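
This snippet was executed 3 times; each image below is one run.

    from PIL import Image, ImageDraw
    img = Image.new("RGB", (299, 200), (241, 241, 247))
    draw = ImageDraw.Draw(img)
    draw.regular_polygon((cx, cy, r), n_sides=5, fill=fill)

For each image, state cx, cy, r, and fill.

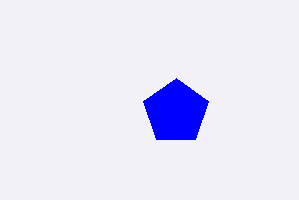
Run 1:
cx = 176; cy = 112; r = 34; fill = 'blue'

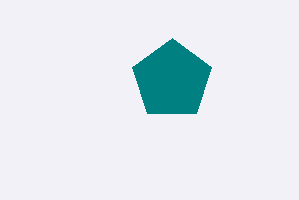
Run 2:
cx = 172, cy = 80, r = 42, fill = 'teal'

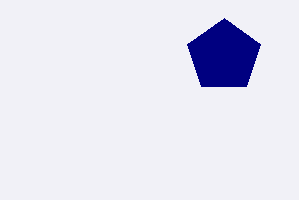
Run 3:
cx = 224
cy = 56
r = 38
fill = 'navy'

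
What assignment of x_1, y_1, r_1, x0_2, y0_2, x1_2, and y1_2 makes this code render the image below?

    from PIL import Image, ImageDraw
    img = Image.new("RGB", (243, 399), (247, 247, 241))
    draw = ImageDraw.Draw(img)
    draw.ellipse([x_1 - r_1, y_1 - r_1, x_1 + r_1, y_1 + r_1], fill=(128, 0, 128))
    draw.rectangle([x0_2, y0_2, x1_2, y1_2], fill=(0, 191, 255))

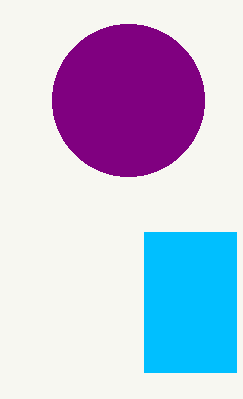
x_1 = 128; y_1 = 100; r_1 = 76; x0_2 = 144; y0_2 = 232; x1_2 = 236; y1_2 = 372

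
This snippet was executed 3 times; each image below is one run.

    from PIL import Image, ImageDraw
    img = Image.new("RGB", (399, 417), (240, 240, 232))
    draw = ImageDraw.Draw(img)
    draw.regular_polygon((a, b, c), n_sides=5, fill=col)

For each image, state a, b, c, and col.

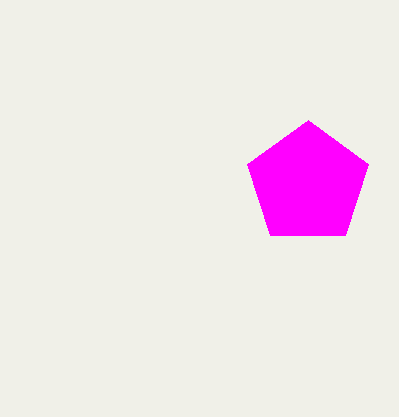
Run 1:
a = 308
b = 184
c = 64
col = 'magenta'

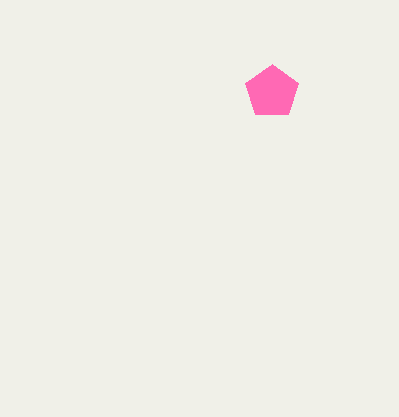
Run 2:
a = 272
b = 92
c = 28
col = 'hotpink'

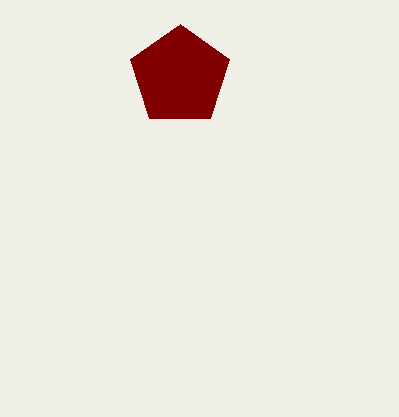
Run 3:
a = 180; b = 76; c = 52; col = 'maroon'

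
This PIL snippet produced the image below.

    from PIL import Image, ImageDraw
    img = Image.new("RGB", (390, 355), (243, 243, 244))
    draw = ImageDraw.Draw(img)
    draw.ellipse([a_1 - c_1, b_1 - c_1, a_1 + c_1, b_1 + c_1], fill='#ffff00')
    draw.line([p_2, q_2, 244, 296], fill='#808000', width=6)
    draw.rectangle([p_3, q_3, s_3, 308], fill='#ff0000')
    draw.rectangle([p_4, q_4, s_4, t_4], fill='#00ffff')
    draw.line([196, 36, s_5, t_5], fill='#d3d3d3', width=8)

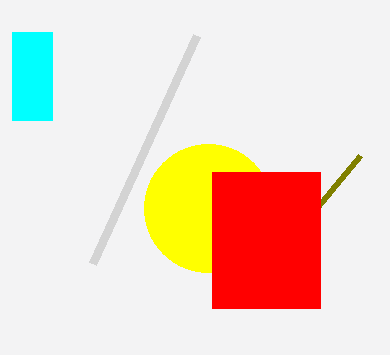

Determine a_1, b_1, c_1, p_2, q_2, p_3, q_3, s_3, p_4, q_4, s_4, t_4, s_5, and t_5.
a_1 = 208, b_1 = 208, c_1 = 64, p_2 = 360, q_2 = 156, p_3 = 212, q_3 = 172, s_3 = 320, p_4 = 12, q_4 = 32, s_4 = 52, t_4 = 120, s_5 = 92, t_5 = 264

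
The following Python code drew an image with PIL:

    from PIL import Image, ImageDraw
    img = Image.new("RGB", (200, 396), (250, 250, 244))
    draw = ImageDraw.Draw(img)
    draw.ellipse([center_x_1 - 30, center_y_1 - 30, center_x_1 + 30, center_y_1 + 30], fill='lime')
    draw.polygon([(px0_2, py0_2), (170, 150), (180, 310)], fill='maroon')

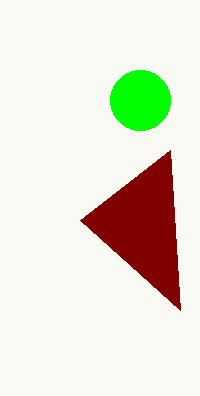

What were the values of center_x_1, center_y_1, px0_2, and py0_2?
center_x_1 = 140, center_y_1 = 100, px0_2 = 80, py0_2 = 220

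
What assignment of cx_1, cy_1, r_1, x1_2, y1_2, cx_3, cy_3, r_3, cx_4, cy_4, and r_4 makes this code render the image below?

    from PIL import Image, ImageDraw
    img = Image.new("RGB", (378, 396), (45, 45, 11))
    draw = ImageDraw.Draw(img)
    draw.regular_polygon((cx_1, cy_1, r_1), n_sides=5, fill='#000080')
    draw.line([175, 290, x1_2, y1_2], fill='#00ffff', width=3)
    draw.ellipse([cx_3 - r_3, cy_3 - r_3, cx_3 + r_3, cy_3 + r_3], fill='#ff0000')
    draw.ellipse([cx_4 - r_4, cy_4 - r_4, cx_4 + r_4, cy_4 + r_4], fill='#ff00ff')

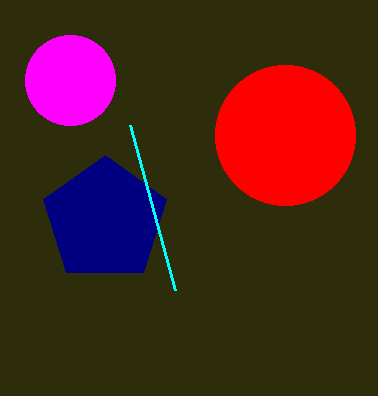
cx_1 = 105
cy_1 = 220
r_1 = 65
x1_2 = 130
y1_2 = 125
cx_3 = 285
cy_3 = 135
r_3 = 70
cx_4 = 70
cy_4 = 80
r_4 = 45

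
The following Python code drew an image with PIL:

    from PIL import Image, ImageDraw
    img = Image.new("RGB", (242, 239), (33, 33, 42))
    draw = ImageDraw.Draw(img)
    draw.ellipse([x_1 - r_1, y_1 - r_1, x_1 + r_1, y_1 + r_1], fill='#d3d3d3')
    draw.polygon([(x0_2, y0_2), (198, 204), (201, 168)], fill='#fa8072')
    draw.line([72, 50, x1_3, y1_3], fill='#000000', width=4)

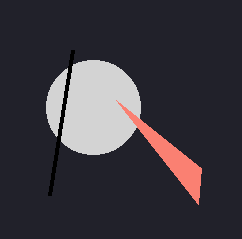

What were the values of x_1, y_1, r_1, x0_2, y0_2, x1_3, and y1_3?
x_1 = 93; y_1 = 107; r_1 = 47; x0_2 = 116; y0_2 = 100; x1_3 = 49; y1_3 = 195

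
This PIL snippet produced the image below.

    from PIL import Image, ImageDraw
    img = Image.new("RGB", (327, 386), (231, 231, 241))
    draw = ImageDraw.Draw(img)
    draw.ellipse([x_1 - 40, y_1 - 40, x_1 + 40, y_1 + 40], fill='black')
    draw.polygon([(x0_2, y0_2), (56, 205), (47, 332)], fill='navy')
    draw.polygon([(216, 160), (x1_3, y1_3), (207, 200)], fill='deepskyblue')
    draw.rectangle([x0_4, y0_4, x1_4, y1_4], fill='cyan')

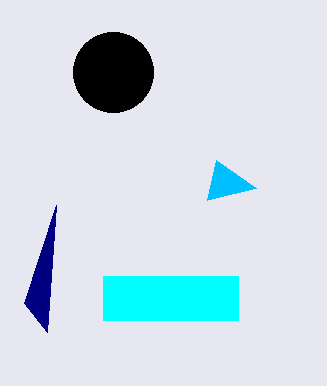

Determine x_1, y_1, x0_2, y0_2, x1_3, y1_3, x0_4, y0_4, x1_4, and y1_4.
x_1 = 113
y_1 = 72
x0_2 = 24
y0_2 = 303
x1_3 = 256
y1_3 = 188
x0_4 = 103
y0_4 = 276
x1_4 = 238
y1_4 = 320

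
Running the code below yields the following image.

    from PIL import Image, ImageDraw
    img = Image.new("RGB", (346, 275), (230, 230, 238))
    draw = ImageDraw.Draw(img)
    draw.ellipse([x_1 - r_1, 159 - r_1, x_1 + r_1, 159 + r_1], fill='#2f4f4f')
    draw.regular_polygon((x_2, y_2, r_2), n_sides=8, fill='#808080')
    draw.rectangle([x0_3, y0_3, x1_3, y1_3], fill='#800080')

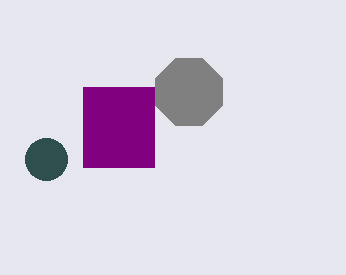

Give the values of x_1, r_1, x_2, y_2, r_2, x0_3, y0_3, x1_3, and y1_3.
x_1 = 46
r_1 = 21
x_2 = 189
y_2 = 92
r_2 = 36
x0_3 = 83
y0_3 = 87
x1_3 = 154
y1_3 = 167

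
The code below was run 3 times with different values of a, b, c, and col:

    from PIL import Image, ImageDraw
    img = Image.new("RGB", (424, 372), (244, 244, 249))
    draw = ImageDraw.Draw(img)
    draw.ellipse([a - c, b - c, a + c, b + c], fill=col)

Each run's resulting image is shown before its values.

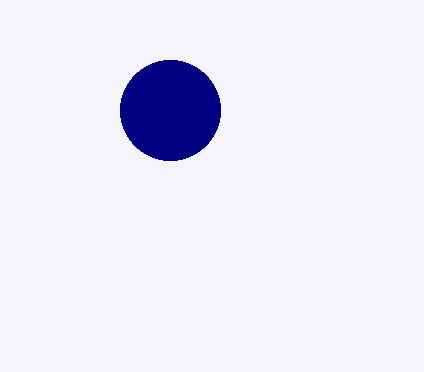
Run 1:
a = 170; b = 110; c = 50; col = 'navy'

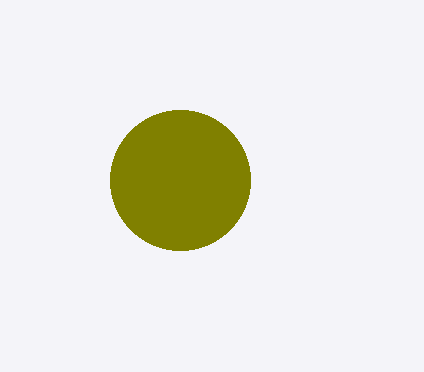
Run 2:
a = 180, b = 180, c = 70, col = 'olive'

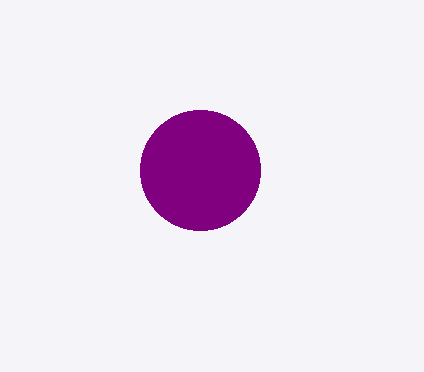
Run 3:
a = 200; b = 170; c = 60; col = 'purple'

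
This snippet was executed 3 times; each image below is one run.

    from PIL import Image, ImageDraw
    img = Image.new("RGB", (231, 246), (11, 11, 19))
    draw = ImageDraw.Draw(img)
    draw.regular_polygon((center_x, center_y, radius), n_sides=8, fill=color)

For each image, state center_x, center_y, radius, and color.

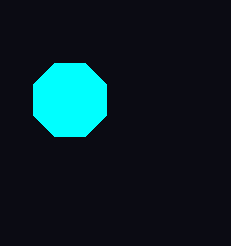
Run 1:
center_x = 70
center_y = 100
radius = 40
color = 'cyan'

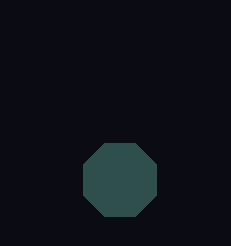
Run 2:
center_x = 120, center_y = 180, radius = 40, color = 'darkslategray'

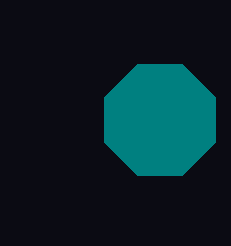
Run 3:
center_x = 160
center_y = 120
radius = 60
color = 'teal'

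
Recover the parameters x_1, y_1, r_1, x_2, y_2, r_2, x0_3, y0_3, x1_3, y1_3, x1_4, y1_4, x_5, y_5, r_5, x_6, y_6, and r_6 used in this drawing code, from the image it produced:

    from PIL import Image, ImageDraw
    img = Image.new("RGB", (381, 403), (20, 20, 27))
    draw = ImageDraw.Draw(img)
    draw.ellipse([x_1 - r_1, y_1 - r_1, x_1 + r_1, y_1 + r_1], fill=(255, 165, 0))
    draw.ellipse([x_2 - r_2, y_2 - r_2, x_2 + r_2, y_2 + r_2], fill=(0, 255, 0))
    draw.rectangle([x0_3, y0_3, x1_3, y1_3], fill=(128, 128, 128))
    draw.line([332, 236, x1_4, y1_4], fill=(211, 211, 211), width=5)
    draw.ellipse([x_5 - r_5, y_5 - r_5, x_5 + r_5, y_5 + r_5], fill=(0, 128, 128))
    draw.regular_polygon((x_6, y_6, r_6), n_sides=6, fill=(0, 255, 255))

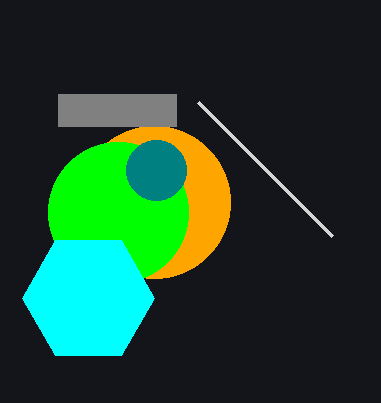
x_1 = 154
y_1 = 202
r_1 = 76
x_2 = 118
y_2 = 212
r_2 = 70
x0_3 = 58
y0_3 = 94
x1_3 = 176
y1_3 = 126
x1_4 = 198
y1_4 = 102
x_5 = 156
y_5 = 170
r_5 = 30
x_6 = 88
y_6 = 298
r_6 = 66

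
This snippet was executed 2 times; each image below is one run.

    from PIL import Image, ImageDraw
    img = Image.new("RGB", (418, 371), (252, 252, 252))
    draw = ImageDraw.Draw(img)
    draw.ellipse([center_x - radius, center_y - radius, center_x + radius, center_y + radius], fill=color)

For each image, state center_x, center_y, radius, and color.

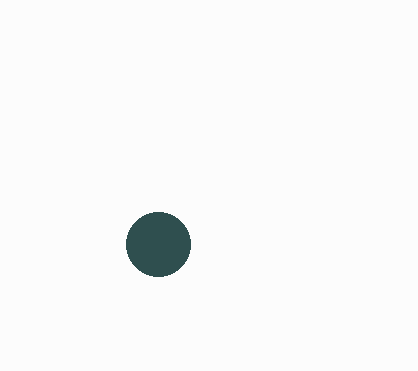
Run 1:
center_x = 158; center_y = 244; radius = 32; color = 'darkslategray'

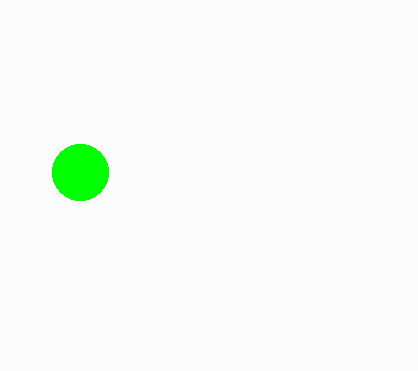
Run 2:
center_x = 80; center_y = 172; radius = 28; color = 'lime'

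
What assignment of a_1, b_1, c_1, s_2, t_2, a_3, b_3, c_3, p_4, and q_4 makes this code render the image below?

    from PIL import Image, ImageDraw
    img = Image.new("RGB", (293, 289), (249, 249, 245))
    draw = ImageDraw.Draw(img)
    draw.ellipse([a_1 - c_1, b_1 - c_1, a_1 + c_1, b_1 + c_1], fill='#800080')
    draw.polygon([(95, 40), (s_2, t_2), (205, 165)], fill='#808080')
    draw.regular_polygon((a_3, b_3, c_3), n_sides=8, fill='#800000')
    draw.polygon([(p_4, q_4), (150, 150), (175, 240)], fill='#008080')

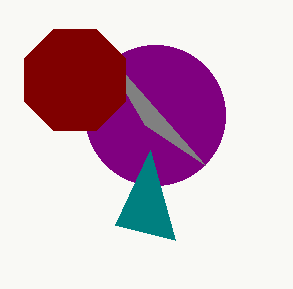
a_1 = 155; b_1 = 115; c_1 = 70; s_2 = 145; t_2 = 125; a_3 = 75; b_3 = 80; c_3 = 55; p_4 = 115; q_4 = 225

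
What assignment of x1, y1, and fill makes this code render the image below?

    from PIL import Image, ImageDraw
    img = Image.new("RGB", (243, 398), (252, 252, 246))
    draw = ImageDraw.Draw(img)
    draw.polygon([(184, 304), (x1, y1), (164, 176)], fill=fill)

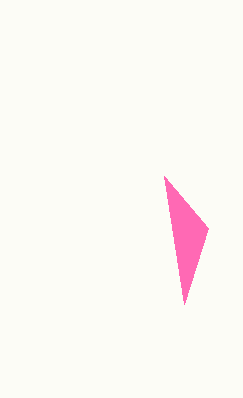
x1 = 208
y1 = 228
fill = 'hotpink'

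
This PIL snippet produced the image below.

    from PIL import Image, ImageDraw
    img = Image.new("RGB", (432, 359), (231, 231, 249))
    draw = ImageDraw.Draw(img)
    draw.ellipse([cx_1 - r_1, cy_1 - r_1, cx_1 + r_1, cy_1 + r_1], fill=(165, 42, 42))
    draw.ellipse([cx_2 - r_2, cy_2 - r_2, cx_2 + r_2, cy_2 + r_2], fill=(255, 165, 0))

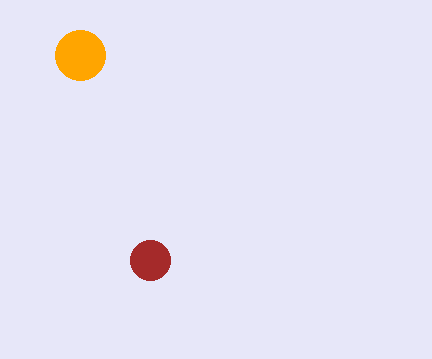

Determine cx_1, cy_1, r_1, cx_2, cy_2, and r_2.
cx_1 = 150
cy_1 = 260
r_1 = 20
cx_2 = 80
cy_2 = 55
r_2 = 25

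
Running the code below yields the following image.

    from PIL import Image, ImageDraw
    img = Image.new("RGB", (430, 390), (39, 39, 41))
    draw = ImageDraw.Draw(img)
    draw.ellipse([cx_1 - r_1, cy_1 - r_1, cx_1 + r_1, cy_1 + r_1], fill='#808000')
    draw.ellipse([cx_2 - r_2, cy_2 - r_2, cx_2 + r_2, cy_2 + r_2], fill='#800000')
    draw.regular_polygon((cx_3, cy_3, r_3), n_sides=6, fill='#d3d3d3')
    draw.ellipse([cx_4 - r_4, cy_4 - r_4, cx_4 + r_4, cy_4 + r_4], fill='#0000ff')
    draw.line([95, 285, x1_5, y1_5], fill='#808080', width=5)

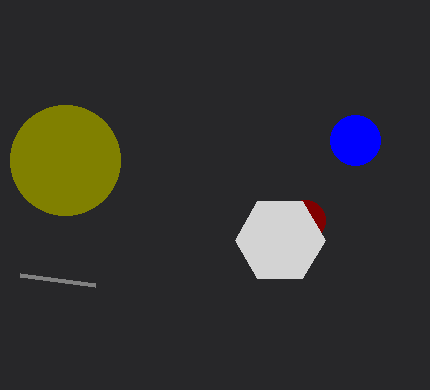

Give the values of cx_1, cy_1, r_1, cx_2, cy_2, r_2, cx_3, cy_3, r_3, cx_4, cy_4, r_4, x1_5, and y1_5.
cx_1 = 65; cy_1 = 160; r_1 = 55; cx_2 = 305; cy_2 = 220; r_2 = 20; cx_3 = 280; cy_3 = 240; r_3 = 45; cx_4 = 355; cy_4 = 140; r_4 = 25; x1_5 = 20; y1_5 = 275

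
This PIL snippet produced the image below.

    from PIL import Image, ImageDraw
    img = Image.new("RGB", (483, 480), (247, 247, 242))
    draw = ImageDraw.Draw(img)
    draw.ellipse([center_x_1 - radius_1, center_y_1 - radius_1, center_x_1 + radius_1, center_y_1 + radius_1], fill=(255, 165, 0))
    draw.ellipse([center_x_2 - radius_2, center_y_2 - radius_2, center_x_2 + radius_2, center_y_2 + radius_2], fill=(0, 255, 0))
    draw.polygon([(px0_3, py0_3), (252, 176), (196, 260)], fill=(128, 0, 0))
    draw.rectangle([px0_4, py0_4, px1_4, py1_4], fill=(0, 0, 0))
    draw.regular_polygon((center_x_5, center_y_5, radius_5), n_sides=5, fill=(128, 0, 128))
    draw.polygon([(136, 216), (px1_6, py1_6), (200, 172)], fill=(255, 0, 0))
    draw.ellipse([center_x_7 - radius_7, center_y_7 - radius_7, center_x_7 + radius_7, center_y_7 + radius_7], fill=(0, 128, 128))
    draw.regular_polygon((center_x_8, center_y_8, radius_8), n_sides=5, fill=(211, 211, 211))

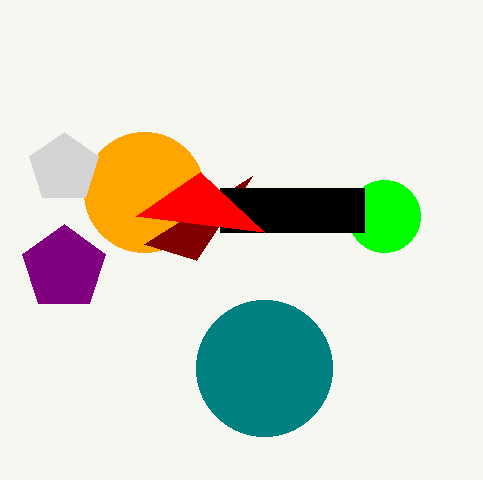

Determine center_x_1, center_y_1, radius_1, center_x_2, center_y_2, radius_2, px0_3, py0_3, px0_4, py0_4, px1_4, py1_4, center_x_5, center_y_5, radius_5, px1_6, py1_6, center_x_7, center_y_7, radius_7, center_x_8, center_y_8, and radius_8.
center_x_1 = 144; center_y_1 = 192; radius_1 = 60; center_x_2 = 384; center_y_2 = 216; radius_2 = 36; px0_3 = 144; py0_3 = 244; px0_4 = 220; py0_4 = 188; px1_4 = 364; py1_4 = 232; center_x_5 = 64; center_y_5 = 268; radius_5 = 44; px1_6 = 264; py1_6 = 232; center_x_7 = 264; center_y_7 = 368; radius_7 = 68; center_x_8 = 64; center_y_8 = 168; radius_8 = 36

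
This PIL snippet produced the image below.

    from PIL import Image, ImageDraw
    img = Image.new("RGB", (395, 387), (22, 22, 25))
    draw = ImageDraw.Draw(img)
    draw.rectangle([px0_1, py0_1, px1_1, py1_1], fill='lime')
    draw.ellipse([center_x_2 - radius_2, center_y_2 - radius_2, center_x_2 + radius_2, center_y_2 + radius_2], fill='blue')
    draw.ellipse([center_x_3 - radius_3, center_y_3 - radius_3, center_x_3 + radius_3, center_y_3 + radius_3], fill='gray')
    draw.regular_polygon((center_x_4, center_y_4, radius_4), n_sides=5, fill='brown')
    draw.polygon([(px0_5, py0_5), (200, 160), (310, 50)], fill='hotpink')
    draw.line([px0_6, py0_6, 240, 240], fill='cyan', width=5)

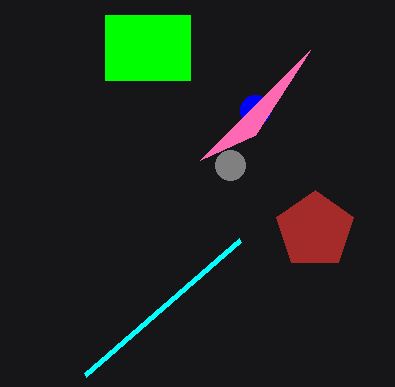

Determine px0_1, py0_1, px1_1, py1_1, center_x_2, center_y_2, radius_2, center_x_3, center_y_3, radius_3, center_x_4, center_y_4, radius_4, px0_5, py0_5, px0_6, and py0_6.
px0_1 = 105; py0_1 = 15; px1_1 = 190; py1_1 = 80; center_x_2 = 255; center_y_2 = 110; radius_2 = 15; center_x_3 = 230; center_y_3 = 165; radius_3 = 15; center_x_4 = 315; center_y_4 = 230; radius_4 = 40; px0_5 = 255; py0_5 = 135; px0_6 = 85; py0_6 = 375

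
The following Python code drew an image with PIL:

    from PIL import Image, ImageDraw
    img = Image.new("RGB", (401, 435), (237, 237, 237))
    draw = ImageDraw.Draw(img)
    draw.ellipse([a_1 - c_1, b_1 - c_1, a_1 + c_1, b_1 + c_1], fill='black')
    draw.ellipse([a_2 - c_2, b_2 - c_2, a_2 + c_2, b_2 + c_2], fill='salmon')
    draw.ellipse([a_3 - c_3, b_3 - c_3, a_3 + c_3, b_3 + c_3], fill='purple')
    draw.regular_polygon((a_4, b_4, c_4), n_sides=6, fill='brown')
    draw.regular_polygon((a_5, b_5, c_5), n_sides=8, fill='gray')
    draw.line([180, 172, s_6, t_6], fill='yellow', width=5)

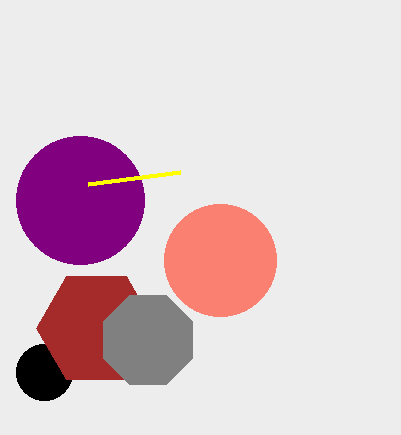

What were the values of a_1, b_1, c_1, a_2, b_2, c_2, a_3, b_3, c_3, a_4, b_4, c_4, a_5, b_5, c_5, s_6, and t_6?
a_1 = 44
b_1 = 372
c_1 = 28
a_2 = 220
b_2 = 260
c_2 = 56
a_3 = 80
b_3 = 200
c_3 = 64
a_4 = 96
b_4 = 328
c_4 = 60
a_5 = 148
b_5 = 340
c_5 = 48
s_6 = 88
t_6 = 184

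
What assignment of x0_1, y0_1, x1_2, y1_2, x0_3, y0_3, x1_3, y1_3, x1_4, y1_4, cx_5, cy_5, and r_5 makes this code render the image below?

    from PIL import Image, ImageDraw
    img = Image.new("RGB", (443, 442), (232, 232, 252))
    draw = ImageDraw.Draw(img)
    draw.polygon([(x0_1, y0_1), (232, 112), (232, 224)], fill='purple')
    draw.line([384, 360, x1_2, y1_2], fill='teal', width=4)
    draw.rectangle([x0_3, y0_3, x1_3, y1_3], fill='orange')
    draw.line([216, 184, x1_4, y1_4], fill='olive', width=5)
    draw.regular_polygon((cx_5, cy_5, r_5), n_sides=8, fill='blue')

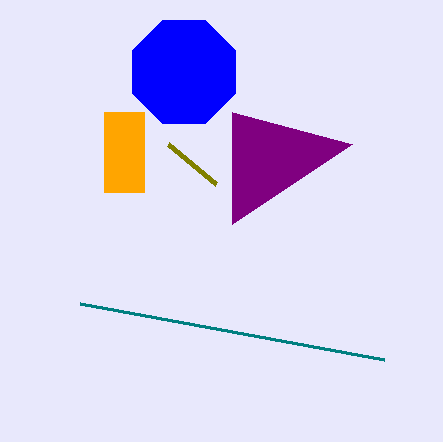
x0_1 = 352; y0_1 = 144; x1_2 = 80; y1_2 = 304; x0_3 = 104; y0_3 = 112; x1_3 = 144; y1_3 = 192; x1_4 = 168; y1_4 = 144; cx_5 = 184; cy_5 = 72; r_5 = 56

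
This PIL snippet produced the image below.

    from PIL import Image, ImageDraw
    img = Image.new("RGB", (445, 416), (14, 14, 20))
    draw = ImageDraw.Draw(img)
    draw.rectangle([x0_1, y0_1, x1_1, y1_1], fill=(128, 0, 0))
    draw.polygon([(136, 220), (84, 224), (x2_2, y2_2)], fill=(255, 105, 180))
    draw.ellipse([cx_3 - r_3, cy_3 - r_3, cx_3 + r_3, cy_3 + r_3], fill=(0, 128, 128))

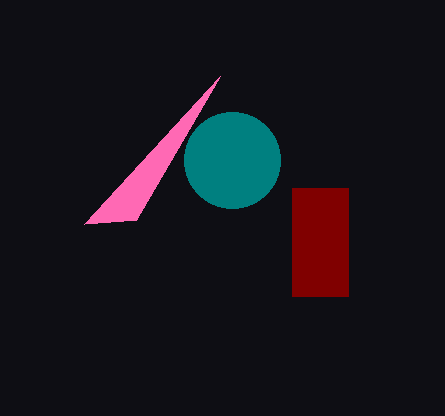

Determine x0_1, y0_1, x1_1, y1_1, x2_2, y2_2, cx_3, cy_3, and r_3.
x0_1 = 292
y0_1 = 188
x1_1 = 348
y1_1 = 296
x2_2 = 220
y2_2 = 76
cx_3 = 232
cy_3 = 160
r_3 = 48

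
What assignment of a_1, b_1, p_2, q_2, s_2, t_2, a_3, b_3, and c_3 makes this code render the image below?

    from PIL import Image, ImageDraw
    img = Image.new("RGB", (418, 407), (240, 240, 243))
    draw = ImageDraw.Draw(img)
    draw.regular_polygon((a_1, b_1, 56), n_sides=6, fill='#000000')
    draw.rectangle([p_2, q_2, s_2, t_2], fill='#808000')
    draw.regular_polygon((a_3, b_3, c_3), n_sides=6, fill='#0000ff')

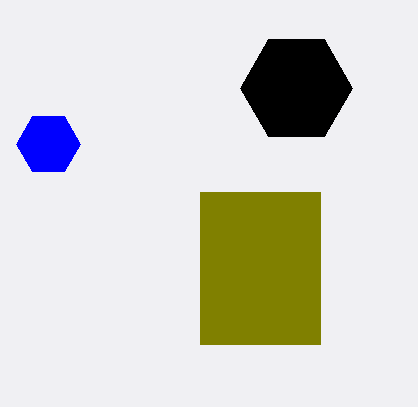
a_1 = 296, b_1 = 88, p_2 = 200, q_2 = 192, s_2 = 320, t_2 = 344, a_3 = 48, b_3 = 144, c_3 = 32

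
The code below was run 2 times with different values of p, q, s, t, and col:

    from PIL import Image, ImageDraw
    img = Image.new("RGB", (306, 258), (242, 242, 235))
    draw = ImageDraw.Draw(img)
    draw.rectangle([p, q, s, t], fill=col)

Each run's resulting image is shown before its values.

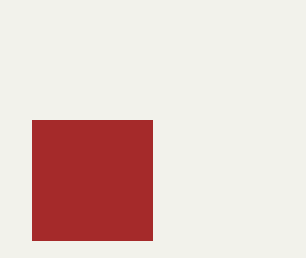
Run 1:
p = 32; q = 120; s = 152; t = 240; col = 'brown'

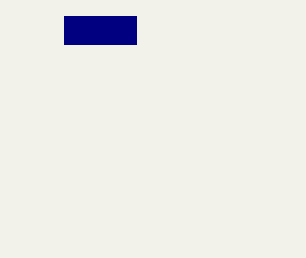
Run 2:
p = 64, q = 16, s = 136, t = 44, col = 'navy'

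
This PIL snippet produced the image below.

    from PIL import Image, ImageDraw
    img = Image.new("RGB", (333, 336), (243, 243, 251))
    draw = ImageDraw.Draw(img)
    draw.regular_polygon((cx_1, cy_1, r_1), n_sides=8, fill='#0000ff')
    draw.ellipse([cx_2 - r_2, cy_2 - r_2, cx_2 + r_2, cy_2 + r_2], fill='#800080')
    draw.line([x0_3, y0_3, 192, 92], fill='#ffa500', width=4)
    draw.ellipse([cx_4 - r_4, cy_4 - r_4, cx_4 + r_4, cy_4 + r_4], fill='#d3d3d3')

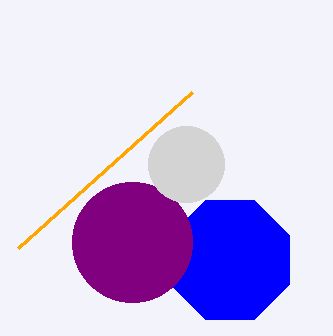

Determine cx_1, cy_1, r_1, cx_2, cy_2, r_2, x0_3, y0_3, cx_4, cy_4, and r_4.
cx_1 = 230, cy_1 = 260, r_1 = 64, cx_2 = 132, cy_2 = 242, r_2 = 60, x0_3 = 18, y0_3 = 248, cx_4 = 186, cy_4 = 164, r_4 = 38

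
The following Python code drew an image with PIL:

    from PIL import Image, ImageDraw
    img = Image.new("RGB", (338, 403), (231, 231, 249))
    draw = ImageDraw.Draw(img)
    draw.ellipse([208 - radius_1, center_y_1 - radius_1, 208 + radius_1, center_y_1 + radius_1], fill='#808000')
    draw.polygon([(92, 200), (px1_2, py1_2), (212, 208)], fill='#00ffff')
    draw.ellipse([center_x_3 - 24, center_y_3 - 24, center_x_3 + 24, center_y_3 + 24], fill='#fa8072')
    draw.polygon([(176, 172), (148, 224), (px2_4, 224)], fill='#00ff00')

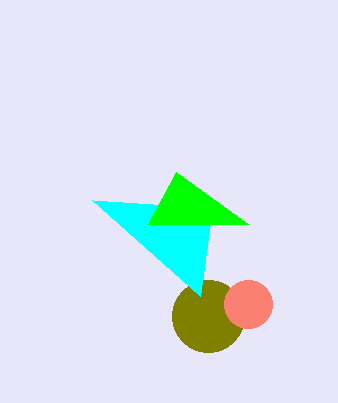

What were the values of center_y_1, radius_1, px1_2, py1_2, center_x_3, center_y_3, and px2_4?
center_y_1 = 316; radius_1 = 36; px1_2 = 200; py1_2 = 296; center_x_3 = 248; center_y_3 = 304; px2_4 = 248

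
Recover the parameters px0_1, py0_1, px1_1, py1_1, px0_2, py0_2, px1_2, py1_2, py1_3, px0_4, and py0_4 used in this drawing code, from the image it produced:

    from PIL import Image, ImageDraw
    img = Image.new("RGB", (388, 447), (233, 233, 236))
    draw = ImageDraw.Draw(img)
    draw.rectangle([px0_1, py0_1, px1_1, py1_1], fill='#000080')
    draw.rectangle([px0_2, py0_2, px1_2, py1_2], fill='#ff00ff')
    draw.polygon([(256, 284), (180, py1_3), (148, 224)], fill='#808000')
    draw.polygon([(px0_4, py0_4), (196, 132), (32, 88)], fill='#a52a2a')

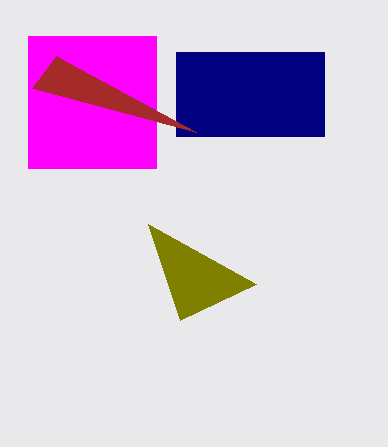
px0_1 = 176, py0_1 = 52, px1_1 = 324, py1_1 = 136, px0_2 = 28, py0_2 = 36, px1_2 = 156, py1_2 = 168, py1_3 = 320, px0_4 = 56, py0_4 = 56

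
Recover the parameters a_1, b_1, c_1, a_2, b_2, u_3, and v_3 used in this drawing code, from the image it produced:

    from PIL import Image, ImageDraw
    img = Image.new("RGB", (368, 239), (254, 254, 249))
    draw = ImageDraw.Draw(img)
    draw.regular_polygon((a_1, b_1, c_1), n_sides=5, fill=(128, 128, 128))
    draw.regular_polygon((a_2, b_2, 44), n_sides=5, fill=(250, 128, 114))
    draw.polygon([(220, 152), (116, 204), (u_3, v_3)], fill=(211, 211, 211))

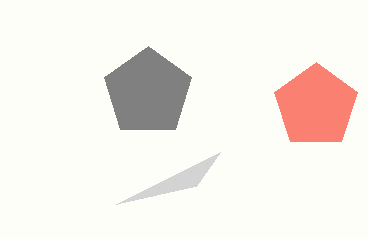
a_1 = 148, b_1 = 92, c_1 = 46, a_2 = 316, b_2 = 106, u_3 = 196, v_3 = 186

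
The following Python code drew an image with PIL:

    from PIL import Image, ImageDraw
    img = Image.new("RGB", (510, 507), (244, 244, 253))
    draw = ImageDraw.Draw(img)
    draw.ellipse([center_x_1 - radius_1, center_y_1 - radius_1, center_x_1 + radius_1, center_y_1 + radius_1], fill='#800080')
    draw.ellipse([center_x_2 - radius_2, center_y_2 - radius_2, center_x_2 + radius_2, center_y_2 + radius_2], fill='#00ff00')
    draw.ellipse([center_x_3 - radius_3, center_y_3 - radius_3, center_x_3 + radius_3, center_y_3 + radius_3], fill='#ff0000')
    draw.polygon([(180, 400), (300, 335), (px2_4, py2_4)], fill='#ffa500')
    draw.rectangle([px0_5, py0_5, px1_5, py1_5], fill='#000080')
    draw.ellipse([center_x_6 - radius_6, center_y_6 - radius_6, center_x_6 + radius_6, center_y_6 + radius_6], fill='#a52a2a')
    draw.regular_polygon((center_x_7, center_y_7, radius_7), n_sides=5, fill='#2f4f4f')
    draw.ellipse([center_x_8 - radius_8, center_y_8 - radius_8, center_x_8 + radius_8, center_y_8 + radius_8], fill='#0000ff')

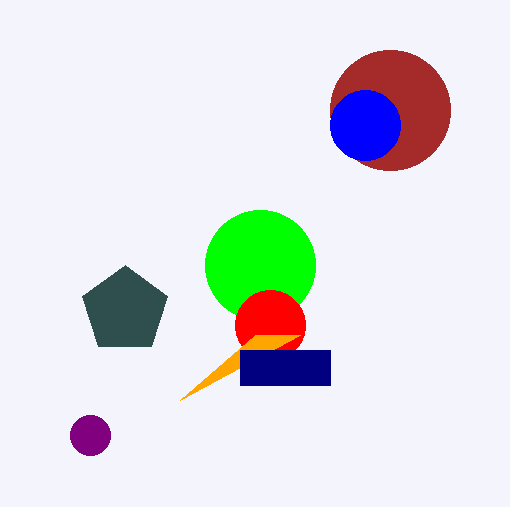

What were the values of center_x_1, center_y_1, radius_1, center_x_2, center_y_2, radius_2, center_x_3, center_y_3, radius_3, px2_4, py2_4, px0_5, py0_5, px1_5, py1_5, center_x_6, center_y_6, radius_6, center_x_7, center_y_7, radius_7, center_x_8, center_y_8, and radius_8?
center_x_1 = 90; center_y_1 = 435; radius_1 = 20; center_x_2 = 260; center_y_2 = 265; radius_2 = 55; center_x_3 = 270; center_y_3 = 325; radius_3 = 35; px2_4 = 255; py2_4 = 335; px0_5 = 240; py0_5 = 350; px1_5 = 330; py1_5 = 385; center_x_6 = 390; center_y_6 = 110; radius_6 = 60; center_x_7 = 125; center_y_7 = 310; radius_7 = 45; center_x_8 = 365; center_y_8 = 125; radius_8 = 35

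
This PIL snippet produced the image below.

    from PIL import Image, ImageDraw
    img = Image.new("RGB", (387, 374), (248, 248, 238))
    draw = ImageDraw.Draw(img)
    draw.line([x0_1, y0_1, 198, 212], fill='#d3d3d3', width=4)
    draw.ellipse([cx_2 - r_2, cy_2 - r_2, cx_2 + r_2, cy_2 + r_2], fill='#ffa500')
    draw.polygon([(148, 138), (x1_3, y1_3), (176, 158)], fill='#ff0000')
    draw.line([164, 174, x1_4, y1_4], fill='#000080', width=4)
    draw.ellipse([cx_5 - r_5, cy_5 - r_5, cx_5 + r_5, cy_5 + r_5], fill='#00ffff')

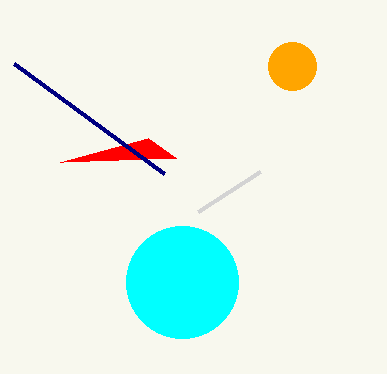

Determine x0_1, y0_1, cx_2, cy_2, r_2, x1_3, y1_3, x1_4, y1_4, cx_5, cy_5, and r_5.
x0_1 = 260
y0_1 = 172
cx_2 = 292
cy_2 = 66
r_2 = 24
x1_3 = 60
y1_3 = 162
x1_4 = 14
y1_4 = 64
cx_5 = 182
cy_5 = 282
r_5 = 56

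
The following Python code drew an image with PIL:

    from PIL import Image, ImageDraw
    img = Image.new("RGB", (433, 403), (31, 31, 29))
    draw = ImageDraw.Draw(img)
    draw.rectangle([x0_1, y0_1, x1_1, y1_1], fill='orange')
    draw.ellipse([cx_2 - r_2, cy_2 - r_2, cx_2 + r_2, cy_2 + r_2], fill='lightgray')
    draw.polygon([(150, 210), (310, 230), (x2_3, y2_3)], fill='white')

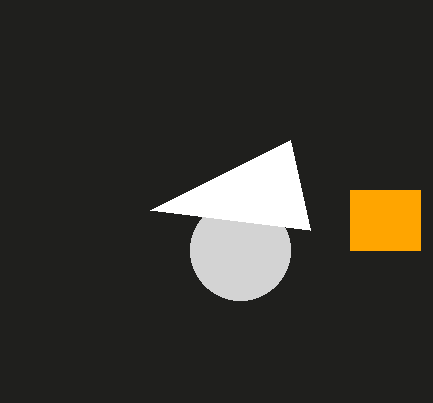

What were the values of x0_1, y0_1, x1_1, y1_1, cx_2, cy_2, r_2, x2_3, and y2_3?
x0_1 = 350, y0_1 = 190, x1_1 = 420, y1_1 = 250, cx_2 = 240, cy_2 = 250, r_2 = 50, x2_3 = 290, y2_3 = 140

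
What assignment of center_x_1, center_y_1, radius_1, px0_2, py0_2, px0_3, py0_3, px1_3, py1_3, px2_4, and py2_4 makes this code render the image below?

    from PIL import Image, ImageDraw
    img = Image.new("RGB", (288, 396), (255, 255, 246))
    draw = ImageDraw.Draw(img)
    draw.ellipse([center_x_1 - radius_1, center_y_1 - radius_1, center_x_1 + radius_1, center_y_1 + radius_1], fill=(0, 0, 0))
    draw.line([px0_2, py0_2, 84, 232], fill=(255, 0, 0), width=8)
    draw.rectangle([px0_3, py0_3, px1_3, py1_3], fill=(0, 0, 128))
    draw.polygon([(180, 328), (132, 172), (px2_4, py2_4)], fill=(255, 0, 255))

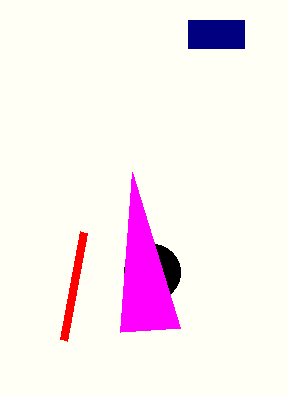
center_x_1 = 152; center_y_1 = 272; radius_1 = 28; px0_2 = 64; py0_2 = 340; px0_3 = 188; py0_3 = 20; px1_3 = 244; py1_3 = 48; px2_4 = 120; py2_4 = 332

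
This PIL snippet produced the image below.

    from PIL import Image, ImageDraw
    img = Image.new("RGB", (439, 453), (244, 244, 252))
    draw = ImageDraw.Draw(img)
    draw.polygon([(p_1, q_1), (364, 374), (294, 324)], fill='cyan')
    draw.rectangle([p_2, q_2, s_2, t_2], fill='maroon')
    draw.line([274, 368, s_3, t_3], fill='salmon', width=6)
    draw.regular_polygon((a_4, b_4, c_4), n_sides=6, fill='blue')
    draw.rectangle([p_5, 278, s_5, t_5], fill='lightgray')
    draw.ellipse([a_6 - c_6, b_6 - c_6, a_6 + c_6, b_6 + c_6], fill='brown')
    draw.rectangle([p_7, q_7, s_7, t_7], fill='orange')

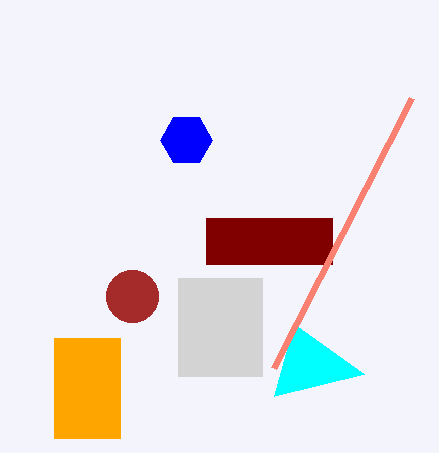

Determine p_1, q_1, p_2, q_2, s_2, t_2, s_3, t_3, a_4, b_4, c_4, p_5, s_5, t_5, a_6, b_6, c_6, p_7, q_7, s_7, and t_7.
p_1 = 274, q_1 = 396, p_2 = 206, q_2 = 218, s_2 = 332, t_2 = 264, s_3 = 412, t_3 = 98, a_4 = 186, b_4 = 140, c_4 = 26, p_5 = 178, s_5 = 262, t_5 = 376, a_6 = 132, b_6 = 296, c_6 = 26, p_7 = 54, q_7 = 338, s_7 = 120, t_7 = 438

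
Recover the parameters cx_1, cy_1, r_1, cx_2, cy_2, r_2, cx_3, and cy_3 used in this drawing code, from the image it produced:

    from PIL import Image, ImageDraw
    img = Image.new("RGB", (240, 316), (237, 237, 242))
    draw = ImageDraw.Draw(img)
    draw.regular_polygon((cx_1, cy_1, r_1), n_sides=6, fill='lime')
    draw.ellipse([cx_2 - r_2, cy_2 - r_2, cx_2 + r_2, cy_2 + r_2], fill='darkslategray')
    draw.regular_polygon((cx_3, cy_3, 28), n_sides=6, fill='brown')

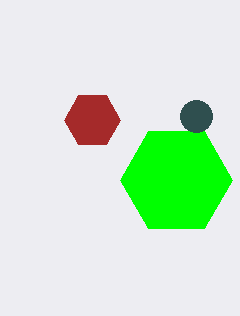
cx_1 = 176
cy_1 = 180
r_1 = 56
cx_2 = 196
cy_2 = 116
r_2 = 16
cx_3 = 92
cy_3 = 120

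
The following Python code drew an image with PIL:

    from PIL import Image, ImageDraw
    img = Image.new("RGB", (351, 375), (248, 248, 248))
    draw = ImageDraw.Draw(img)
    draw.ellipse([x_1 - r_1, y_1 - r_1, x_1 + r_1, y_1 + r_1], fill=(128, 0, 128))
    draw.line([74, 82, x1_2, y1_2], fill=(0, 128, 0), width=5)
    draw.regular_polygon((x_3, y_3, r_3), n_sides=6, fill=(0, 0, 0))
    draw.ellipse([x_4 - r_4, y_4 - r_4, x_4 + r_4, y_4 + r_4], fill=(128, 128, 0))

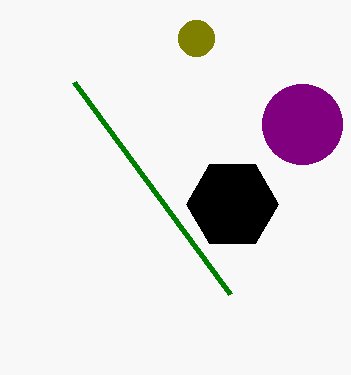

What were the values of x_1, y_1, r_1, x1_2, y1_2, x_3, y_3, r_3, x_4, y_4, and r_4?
x_1 = 302; y_1 = 124; r_1 = 40; x1_2 = 230; y1_2 = 294; x_3 = 232; y_3 = 204; r_3 = 46; x_4 = 196; y_4 = 38; r_4 = 18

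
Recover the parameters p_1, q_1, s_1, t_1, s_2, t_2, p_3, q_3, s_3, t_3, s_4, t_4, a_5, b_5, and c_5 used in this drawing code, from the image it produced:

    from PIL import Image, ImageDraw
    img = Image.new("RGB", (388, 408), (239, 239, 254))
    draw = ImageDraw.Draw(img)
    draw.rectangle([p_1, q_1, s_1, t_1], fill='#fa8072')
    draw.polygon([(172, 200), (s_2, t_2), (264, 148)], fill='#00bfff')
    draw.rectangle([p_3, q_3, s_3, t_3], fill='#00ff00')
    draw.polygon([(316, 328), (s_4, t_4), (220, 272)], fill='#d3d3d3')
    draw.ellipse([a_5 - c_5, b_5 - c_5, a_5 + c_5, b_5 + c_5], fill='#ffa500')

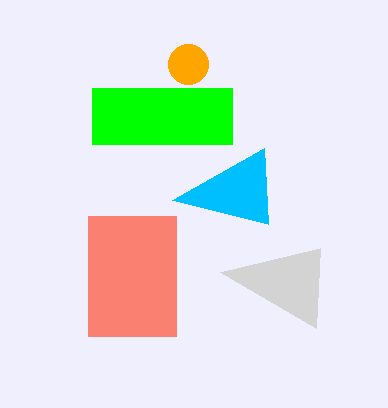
p_1 = 88; q_1 = 216; s_1 = 176; t_1 = 336; s_2 = 268; t_2 = 224; p_3 = 92; q_3 = 88; s_3 = 232; t_3 = 144; s_4 = 320; t_4 = 248; a_5 = 188; b_5 = 64; c_5 = 20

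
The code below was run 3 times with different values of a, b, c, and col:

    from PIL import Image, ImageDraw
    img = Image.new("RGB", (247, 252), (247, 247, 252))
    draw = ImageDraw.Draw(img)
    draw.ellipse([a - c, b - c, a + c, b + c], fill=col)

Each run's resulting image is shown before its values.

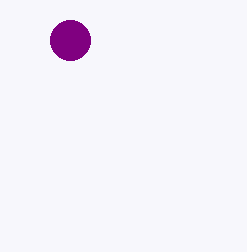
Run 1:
a = 70, b = 40, c = 20, col = 'purple'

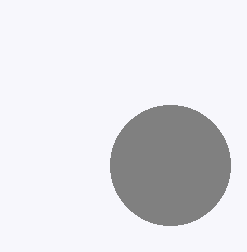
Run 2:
a = 170; b = 165; c = 60; col = 'gray'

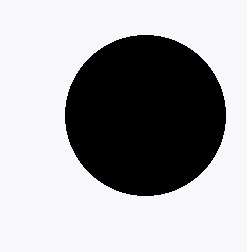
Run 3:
a = 145
b = 115
c = 80
col = 'black'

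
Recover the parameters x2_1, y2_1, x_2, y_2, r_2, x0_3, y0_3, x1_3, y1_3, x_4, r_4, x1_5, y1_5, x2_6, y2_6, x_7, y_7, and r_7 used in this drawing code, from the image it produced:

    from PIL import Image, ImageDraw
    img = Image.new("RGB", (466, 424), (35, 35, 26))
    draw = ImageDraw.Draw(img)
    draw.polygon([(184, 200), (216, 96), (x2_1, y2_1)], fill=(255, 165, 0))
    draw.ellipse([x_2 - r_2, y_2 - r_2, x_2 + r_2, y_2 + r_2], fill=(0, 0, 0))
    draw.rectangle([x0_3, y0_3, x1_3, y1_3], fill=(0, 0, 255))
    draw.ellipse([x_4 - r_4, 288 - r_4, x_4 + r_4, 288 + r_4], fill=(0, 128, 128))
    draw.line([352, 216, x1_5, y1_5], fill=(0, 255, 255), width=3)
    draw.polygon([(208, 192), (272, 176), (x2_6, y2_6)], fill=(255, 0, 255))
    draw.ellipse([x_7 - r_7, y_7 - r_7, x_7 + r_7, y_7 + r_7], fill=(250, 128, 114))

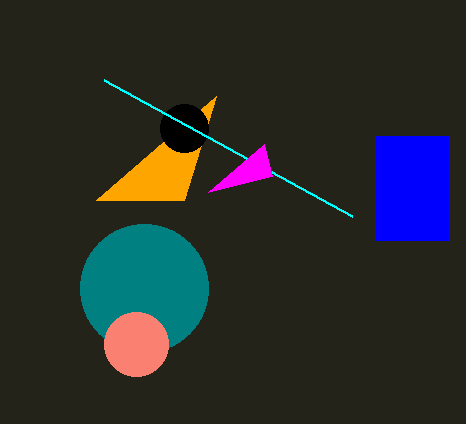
x2_1 = 96; y2_1 = 200; x_2 = 184; y_2 = 128; r_2 = 24; x0_3 = 376; y0_3 = 136; x1_3 = 448; y1_3 = 240; x_4 = 144; r_4 = 64; x1_5 = 104; y1_5 = 80; x2_6 = 264; y2_6 = 144; x_7 = 136; y_7 = 344; r_7 = 32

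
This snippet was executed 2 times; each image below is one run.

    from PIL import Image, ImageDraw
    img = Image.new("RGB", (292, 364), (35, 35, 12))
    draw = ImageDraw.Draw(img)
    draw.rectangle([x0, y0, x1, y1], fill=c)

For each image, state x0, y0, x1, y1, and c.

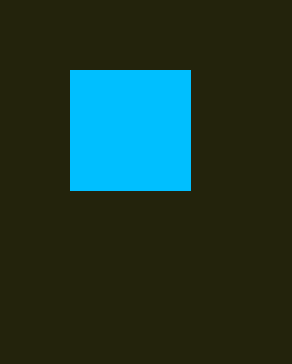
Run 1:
x0 = 70; y0 = 70; x1 = 190; y1 = 190; c = 'deepskyblue'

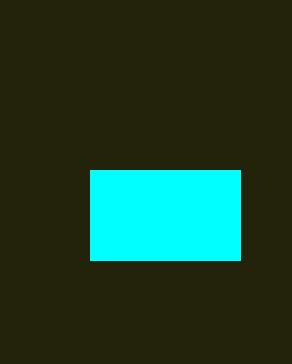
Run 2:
x0 = 90, y0 = 170, x1 = 240, y1 = 260, c = 'cyan'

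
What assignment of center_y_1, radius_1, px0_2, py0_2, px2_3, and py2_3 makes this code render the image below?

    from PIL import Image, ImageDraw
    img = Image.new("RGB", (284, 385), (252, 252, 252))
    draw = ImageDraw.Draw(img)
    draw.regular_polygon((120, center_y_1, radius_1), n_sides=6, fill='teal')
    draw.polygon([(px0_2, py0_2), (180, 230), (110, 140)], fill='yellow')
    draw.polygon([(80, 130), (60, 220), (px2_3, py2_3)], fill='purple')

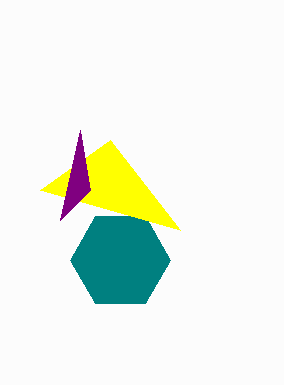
center_y_1 = 260
radius_1 = 50
px0_2 = 40
py0_2 = 190
px2_3 = 90
py2_3 = 190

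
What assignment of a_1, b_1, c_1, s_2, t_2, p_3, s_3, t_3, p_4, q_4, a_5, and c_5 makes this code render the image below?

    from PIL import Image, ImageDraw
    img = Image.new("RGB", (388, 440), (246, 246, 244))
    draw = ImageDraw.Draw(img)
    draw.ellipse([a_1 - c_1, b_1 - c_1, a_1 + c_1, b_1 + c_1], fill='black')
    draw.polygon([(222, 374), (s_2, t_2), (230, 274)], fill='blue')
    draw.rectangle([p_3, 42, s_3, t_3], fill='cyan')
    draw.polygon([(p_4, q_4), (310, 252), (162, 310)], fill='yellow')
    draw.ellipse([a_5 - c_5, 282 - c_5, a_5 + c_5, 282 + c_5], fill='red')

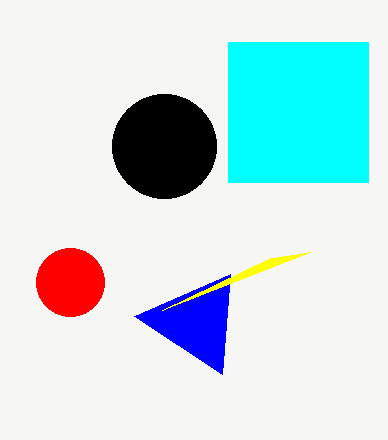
a_1 = 164, b_1 = 146, c_1 = 52, s_2 = 134, t_2 = 316, p_3 = 228, s_3 = 368, t_3 = 182, p_4 = 270, q_4 = 258, a_5 = 70, c_5 = 34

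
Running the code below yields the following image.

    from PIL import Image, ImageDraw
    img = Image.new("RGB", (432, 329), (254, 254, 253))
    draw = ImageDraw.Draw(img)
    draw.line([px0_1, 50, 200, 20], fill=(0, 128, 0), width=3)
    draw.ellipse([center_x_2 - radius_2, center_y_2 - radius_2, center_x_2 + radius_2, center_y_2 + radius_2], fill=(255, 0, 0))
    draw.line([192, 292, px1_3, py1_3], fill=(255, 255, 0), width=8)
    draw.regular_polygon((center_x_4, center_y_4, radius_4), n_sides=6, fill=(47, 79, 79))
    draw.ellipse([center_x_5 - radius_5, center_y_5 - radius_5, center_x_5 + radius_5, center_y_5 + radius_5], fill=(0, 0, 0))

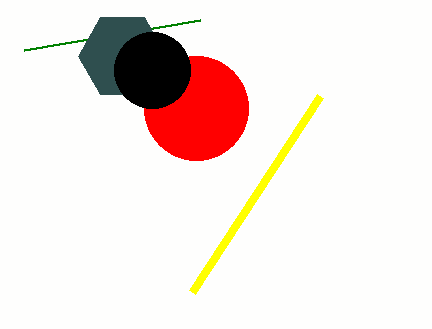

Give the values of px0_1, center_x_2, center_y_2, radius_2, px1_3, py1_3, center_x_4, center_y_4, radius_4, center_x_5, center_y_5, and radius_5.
px0_1 = 24, center_x_2 = 196, center_y_2 = 108, radius_2 = 52, px1_3 = 320, py1_3 = 96, center_x_4 = 122, center_y_4 = 56, radius_4 = 44, center_x_5 = 152, center_y_5 = 70, radius_5 = 38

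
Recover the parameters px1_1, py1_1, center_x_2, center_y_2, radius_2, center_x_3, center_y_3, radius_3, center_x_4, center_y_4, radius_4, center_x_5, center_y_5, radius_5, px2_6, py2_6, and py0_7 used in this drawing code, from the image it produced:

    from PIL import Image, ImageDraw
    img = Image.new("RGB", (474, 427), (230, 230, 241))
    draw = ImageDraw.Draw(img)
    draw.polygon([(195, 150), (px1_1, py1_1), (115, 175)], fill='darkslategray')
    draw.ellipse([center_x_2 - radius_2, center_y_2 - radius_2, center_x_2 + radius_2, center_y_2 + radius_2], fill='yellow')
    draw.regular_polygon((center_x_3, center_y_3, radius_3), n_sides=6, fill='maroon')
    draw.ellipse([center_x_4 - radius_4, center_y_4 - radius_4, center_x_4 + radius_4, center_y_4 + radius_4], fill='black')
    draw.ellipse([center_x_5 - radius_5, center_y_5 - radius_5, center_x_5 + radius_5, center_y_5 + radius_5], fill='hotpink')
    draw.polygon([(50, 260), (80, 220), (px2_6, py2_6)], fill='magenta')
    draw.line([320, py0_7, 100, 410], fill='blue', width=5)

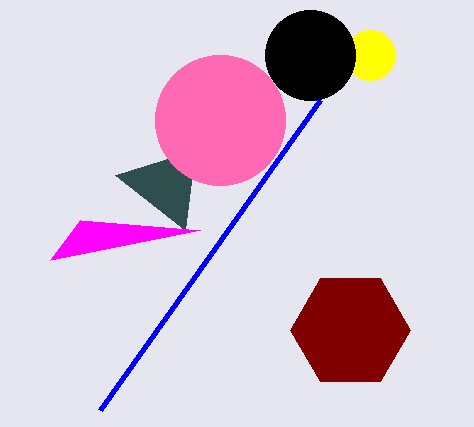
px1_1 = 185; py1_1 = 230; center_x_2 = 370; center_y_2 = 55; radius_2 = 25; center_x_3 = 350; center_y_3 = 330; radius_3 = 60; center_x_4 = 310; center_y_4 = 55; radius_4 = 45; center_x_5 = 220; center_y_5 = 120; radius_5 = 65; px2_6 = 200; py2_6 = 230; py0_7 = 100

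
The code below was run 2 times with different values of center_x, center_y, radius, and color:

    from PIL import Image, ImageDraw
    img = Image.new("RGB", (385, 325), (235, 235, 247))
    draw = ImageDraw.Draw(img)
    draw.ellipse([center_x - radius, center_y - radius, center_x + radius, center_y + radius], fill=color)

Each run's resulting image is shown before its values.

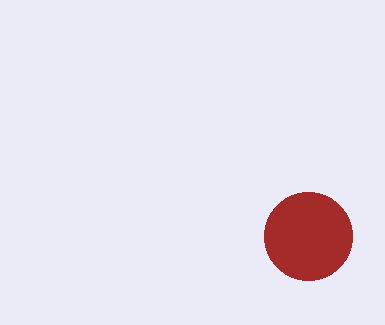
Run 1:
center_x = 308, center_y = 236, radius = 44, color = 'brown'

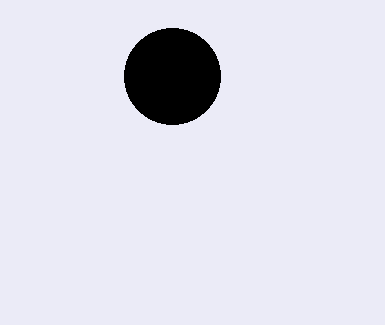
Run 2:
center_x = 172; center_y = 76; radius = 48; color = 'black'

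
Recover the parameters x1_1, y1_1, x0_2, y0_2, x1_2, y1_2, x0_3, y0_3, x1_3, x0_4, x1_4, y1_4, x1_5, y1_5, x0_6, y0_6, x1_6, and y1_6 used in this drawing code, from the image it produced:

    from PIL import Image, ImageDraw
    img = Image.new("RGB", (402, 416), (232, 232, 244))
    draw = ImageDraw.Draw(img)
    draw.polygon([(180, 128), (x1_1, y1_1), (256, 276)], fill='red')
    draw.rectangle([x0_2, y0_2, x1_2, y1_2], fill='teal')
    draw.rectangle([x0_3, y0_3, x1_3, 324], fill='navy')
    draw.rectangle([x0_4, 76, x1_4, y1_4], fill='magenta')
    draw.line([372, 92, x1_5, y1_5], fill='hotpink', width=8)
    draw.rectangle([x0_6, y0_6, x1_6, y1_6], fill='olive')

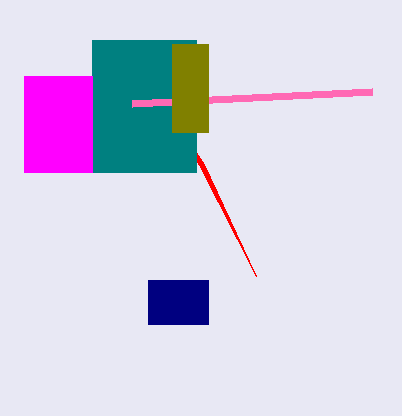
x1_1 = 204; y1_1 = 164; x0_2 = 92; y0_2 = 40; x1_2 = 196; y1_2 = 172; x0_3 = 148; y0_3 = 280; x1_3 = 208; x0_4 = 24; x1_4 = 92; y1_4 = 172; x1_5 = 132; y1_5 = 104; x0_6 = 172; y0_6 = 44; x1_6 = 208; y1_6 = 132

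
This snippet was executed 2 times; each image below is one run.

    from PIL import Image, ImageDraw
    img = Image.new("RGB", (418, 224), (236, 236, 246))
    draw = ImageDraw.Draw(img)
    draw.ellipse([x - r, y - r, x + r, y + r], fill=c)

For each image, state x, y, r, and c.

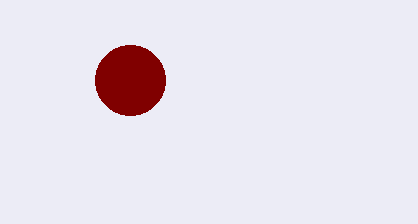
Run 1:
x = 130; y = 80; r = 35; c = 'maroon'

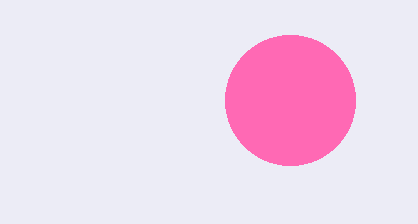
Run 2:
x = 290, y = 100, r = 65, c = 'hotpink'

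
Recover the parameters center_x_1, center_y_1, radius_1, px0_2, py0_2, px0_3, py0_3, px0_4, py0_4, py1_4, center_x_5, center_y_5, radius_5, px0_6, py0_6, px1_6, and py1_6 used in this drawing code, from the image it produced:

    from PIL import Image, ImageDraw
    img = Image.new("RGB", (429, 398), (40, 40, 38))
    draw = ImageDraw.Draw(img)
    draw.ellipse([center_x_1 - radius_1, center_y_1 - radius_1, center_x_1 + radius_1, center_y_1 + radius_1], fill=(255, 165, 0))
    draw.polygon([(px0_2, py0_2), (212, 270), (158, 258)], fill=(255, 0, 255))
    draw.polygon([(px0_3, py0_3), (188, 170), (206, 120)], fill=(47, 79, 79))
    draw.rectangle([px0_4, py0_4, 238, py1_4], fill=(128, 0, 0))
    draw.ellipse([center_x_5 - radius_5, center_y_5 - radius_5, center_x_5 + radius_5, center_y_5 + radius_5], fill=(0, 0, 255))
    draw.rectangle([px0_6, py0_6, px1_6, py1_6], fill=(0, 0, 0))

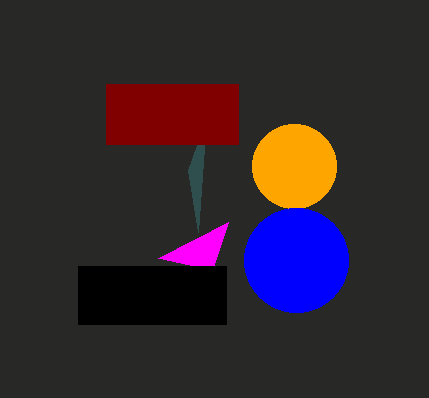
center_x_1 = 294
center_y_1 = 166
radius_1 = 42
px0_2 = 228
py0_2 = 222
px0_3 = 198
py0_3 = 232
px0_4 = 106
py0_4 = 84
py1_4 = 144
center_x_5 = 296
center_y_5 = 260
radius_5 = 52
px0_6 = 78
py0_6 = 266
px1_6 = 226
py1_6 = 324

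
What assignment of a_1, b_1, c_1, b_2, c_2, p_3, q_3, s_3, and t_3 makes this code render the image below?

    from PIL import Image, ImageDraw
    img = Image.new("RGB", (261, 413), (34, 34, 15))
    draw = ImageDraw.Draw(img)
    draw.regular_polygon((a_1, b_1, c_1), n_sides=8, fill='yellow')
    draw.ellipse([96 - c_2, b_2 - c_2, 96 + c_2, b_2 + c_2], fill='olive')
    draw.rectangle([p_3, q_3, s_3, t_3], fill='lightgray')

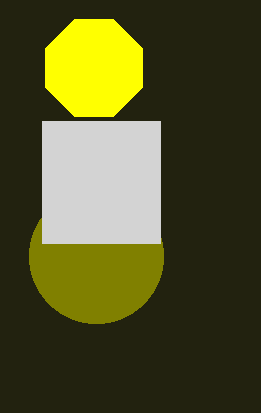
a_1 = 94; b_1 = 68; c_1 = 52; b_2 = 256; c_2 = 67; p_3 = 42; q_3 = 121; s_3 = 160; t_3 = 243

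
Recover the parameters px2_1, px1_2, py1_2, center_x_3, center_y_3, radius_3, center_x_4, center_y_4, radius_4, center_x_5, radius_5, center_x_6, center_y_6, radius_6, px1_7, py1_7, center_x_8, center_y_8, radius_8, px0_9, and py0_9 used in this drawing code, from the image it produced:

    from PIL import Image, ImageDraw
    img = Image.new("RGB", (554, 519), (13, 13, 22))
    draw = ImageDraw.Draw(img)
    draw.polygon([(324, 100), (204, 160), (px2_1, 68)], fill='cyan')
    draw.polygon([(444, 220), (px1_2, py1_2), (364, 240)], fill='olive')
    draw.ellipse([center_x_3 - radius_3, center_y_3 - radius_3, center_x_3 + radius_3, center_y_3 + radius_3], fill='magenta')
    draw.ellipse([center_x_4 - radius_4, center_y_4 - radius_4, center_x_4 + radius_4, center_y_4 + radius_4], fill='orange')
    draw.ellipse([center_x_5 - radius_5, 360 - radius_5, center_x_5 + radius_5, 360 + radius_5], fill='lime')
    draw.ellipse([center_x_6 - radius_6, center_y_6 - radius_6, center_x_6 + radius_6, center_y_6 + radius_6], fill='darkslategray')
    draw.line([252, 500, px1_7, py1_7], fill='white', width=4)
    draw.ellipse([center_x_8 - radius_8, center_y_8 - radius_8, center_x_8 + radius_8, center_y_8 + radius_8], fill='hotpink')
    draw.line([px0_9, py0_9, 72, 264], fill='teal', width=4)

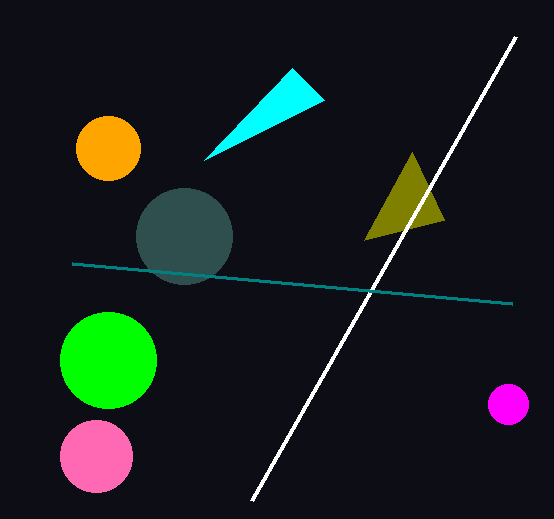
px2_1 = 292, px1_2 = 412, py1_2 = 152, center_x_3 = 508, center_y_3 = 404, radius_3 = 20, center_x_4 = 108, center_y_4 = 148, radius_4 = 32, center_x_5 = 108, radius_5 = 48, center_x_6 = 184, center_y_6 = 236, radius_6 = 48, px1_7 = 516, py1_7 = 36, center_x_8 = 96, center_y_8 = 456, radius_8 = 36, px0_9 = 512, py0_9 = 304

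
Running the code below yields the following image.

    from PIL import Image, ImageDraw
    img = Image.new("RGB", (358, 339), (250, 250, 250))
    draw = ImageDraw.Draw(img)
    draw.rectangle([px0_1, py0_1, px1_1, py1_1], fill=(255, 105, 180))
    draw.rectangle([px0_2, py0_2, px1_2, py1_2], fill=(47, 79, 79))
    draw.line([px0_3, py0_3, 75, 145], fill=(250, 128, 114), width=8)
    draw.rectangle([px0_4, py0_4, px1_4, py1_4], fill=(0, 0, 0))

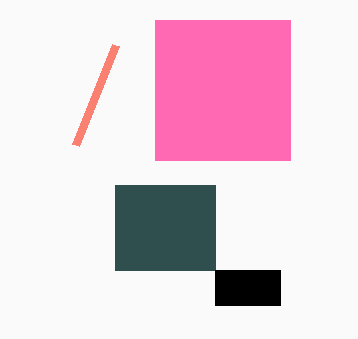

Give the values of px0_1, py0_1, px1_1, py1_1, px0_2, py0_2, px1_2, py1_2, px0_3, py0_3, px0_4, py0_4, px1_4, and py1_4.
px0_1 = 155, py0_1 = 20, px1_1 = 290, py1_1 = 160, px0_2 = 115, py0_2 = 185, px1_2 = 215, py1_2 = 270, px0_3 = 115, py0_3 = 45, px0_4 = 215, py0_4 = 270, px1_4 = 280, py1_4 = 305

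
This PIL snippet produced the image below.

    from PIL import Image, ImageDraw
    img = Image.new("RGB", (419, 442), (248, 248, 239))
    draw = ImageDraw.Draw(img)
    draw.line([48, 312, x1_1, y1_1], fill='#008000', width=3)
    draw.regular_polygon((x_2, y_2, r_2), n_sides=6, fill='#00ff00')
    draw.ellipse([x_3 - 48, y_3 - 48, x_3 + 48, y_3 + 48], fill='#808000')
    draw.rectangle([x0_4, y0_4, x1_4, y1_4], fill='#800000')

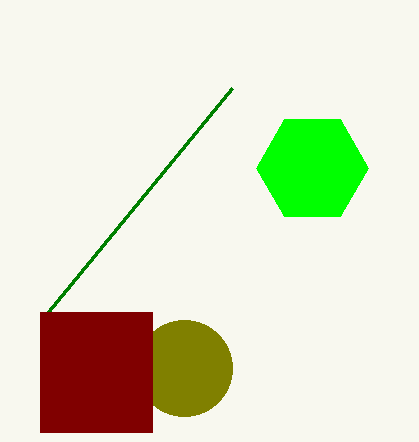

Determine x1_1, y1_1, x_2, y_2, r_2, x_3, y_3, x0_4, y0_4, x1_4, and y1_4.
x1_1 = 232, y1_1 = 88, x_2 = 312, y_2 = 168, r_2 = 56, x_3 = 184, y_3 = 368, x0_4 = 40, y0_4 = 312, x1_4 = 152, y1_4 = 432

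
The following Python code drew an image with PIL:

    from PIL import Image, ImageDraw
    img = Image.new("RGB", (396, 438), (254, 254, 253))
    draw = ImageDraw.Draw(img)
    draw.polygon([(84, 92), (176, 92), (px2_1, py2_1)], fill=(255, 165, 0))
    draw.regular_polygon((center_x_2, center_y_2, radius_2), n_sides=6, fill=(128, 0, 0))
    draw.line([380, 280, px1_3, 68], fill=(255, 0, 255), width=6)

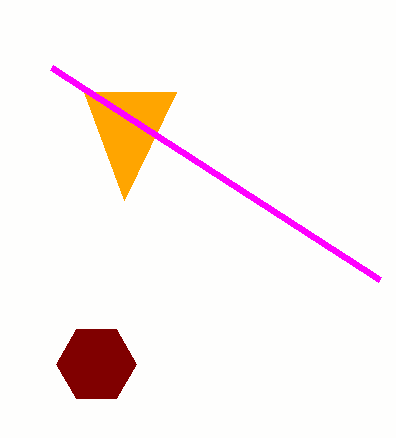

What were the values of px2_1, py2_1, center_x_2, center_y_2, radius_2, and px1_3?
px2_1 = 124
py2_1 = 200
center_x_2 = 96
center_y_2 = 364
radius_2 = 40
px1_3 = 52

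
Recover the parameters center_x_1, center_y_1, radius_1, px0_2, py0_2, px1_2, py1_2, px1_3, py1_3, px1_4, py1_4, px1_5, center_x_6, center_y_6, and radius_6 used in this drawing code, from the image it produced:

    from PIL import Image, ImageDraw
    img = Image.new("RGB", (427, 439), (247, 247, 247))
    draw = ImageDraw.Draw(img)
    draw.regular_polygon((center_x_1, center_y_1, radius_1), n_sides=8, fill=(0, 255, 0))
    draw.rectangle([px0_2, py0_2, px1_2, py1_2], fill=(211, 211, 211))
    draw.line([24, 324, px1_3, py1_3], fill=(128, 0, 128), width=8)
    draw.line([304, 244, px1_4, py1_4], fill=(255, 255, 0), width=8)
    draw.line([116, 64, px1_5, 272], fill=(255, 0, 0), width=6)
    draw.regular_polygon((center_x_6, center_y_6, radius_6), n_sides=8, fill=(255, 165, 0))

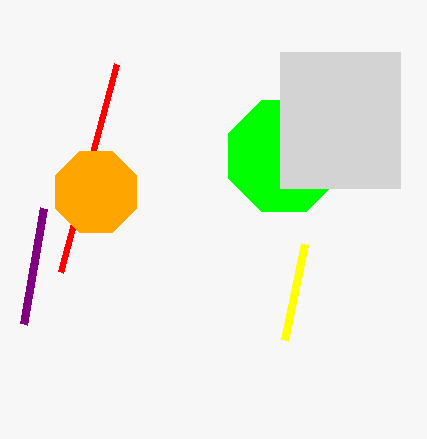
center_x_1 = 284; center_y_1 = 156; radius_1 = 60; px0_2 = 280; py0_2 = 52; px1_2 = 400; py1_2 = 188; px1_3 = 44; py1_3 = 208; px1_4 = 284; py1_4 = 340; px1_5 = 60; center_x_6 = 96; center_y_6 = 192; radius_6 = 44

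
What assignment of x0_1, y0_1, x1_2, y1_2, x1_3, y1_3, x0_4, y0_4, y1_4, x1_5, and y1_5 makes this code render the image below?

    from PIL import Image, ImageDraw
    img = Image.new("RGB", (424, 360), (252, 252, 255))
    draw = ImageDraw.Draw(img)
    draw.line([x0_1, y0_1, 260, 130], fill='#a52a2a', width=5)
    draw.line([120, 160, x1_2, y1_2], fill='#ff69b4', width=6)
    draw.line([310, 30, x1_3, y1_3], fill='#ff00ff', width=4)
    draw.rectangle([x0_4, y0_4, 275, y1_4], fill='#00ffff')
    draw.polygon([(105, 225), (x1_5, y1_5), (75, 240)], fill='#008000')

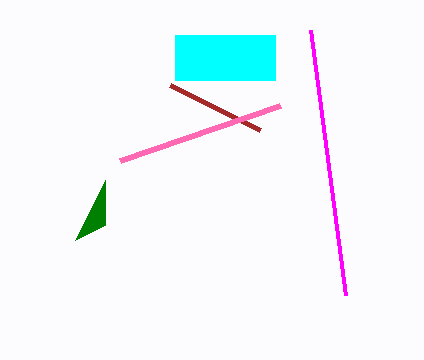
x0_1 = 170; y0_1 = 85; x1_2 = 280; y1_2 = 105; x1_3 = 345; y1_3 = 295; x0_4 = 175; y0_4 = 35; y1_4 = 80; x1_5 = 105; y1_5 = 180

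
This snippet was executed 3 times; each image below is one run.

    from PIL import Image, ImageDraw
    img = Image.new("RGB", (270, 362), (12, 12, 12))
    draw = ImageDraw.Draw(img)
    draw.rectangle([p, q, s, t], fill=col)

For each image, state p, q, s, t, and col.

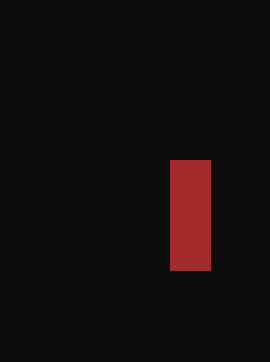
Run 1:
p = 170; q = 160; s = 210; t = 270; col = 'brown'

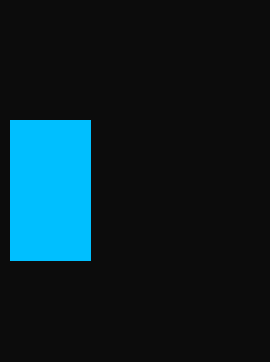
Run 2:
p = 10, q = 120, s = 90, t = 260, col = 'deepskyblue'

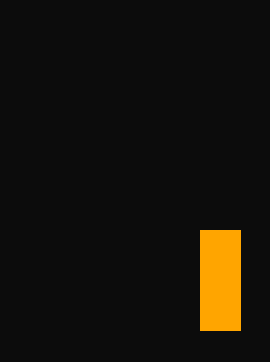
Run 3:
p = 200; q = 230; s = 240; t = 330; col = 'orange'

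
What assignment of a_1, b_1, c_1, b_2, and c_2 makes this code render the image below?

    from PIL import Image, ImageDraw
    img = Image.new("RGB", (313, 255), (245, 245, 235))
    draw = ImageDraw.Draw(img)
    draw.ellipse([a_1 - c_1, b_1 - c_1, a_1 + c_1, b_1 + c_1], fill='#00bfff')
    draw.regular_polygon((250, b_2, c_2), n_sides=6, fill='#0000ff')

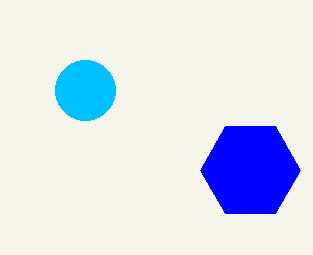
a_1 = 85
b_1 = 90
c_1 = 30
b_2 = 170
c_2 = 50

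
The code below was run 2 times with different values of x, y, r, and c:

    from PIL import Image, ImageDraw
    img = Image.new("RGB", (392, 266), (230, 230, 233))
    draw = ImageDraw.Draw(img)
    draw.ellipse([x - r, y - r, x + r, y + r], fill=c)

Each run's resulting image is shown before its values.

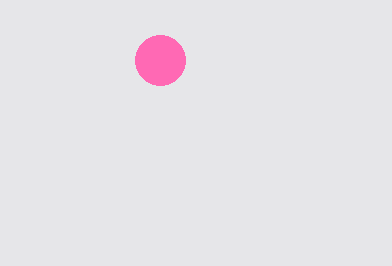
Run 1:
x = 160; y = 60; r = 25; c = 'hotpink'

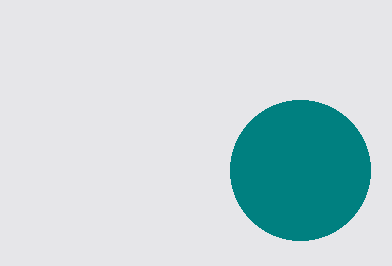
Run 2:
x = 300
y = 170
r = 70
c = 'teal'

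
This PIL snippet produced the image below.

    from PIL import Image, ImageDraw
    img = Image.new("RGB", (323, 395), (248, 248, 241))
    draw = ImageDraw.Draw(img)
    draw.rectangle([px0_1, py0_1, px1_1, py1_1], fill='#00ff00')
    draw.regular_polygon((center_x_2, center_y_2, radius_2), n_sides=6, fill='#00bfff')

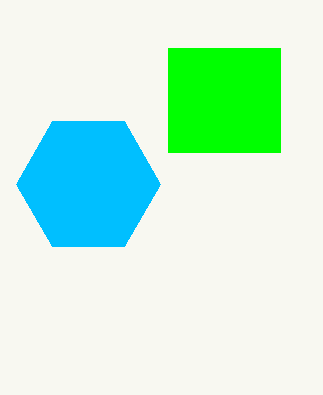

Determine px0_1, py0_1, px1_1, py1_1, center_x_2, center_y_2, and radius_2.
px0_1 = 168, py0_1 = 48, px1_1 = 280, py1_1 = 152, center_x_2 = 88, center_y_2 = 184, radius_2 = 72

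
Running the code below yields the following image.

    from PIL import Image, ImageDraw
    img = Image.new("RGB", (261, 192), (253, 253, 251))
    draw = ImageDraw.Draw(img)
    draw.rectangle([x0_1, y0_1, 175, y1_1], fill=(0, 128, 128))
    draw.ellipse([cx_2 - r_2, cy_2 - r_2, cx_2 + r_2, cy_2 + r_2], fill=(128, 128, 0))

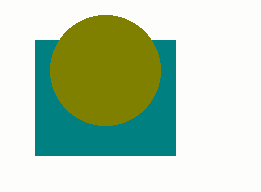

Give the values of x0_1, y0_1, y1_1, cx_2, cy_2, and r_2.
x0_1 = 35
y0_1 = 40
y1_1 = 155
cx_2 = 105
cy_2 = 70
r_2 = 55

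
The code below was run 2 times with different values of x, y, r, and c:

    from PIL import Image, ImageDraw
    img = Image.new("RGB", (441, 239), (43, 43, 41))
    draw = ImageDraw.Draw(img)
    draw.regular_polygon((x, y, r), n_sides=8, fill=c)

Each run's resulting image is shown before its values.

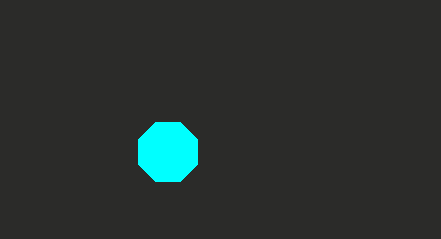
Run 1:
x = 168
y = 152
r = 32
c = 'cyan'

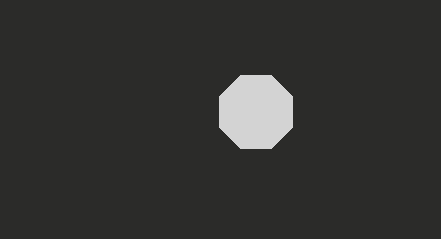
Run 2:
x = 256, y = 112, r = 40, c = 'lightgray'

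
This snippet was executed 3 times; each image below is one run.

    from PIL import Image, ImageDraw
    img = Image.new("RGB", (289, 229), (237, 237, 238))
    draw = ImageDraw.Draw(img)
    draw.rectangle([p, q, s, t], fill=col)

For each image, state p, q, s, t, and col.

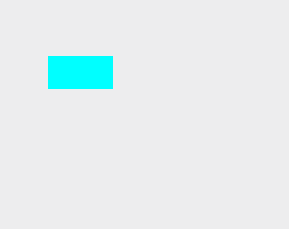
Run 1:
p = 48, q = 56, s = 112, t = 88, col = 'cyan'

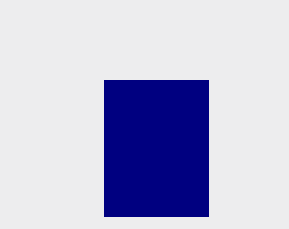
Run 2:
p = 104, q = 80, s = 208, t = 216, col = 'navy'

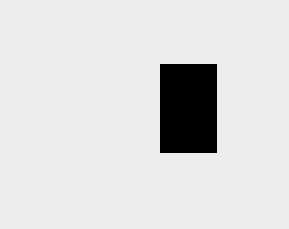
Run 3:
p = 160
q = 64
s = 216
t = 152
col = 'black'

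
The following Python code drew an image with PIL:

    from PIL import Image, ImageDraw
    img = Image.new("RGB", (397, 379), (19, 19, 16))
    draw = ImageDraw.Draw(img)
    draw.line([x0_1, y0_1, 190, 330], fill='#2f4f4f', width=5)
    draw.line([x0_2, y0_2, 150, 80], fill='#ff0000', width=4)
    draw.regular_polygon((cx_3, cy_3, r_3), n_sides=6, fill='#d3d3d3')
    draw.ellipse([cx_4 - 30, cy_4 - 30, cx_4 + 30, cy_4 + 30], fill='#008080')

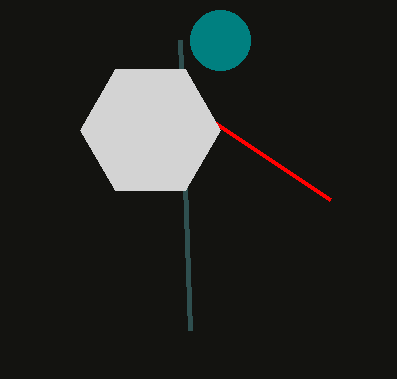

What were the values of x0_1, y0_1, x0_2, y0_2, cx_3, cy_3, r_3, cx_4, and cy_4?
x0_1 = 180
y0_1 = 40
x0_2 = 330
y0_2 = 200
cx_3 = 150
cy_3 = 130
r_3 = 70
cx_4 = 220
cy_4 = 40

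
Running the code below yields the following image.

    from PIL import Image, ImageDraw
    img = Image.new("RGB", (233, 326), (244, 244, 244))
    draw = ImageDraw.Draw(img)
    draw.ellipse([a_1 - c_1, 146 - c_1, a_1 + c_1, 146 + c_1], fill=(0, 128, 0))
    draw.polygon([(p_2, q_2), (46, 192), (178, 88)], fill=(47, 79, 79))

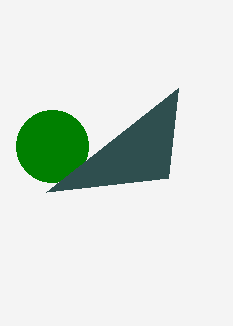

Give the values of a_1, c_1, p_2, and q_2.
a_1 = 52, c_1 = 36, p_2 = 168, q_2 = 178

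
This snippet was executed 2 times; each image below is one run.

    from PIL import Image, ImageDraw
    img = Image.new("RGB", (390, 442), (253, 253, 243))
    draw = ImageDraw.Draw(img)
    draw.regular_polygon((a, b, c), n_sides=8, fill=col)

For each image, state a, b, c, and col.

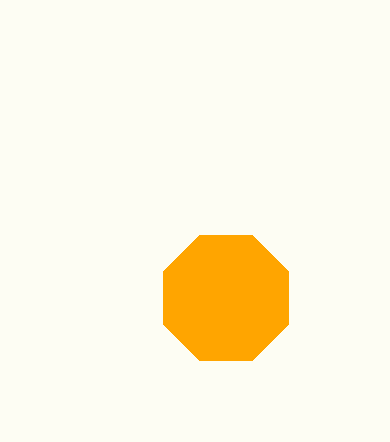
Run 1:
a = 226; b = 298; c = 68; col = 'orange'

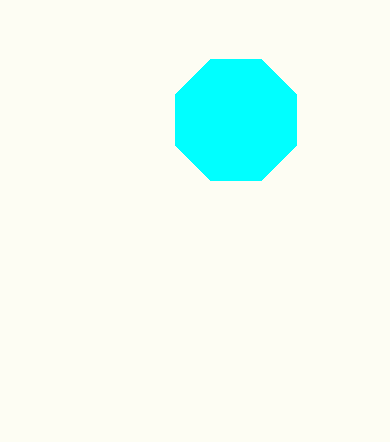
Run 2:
a = 236; b = 120; c = 66; col = 'cyan'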